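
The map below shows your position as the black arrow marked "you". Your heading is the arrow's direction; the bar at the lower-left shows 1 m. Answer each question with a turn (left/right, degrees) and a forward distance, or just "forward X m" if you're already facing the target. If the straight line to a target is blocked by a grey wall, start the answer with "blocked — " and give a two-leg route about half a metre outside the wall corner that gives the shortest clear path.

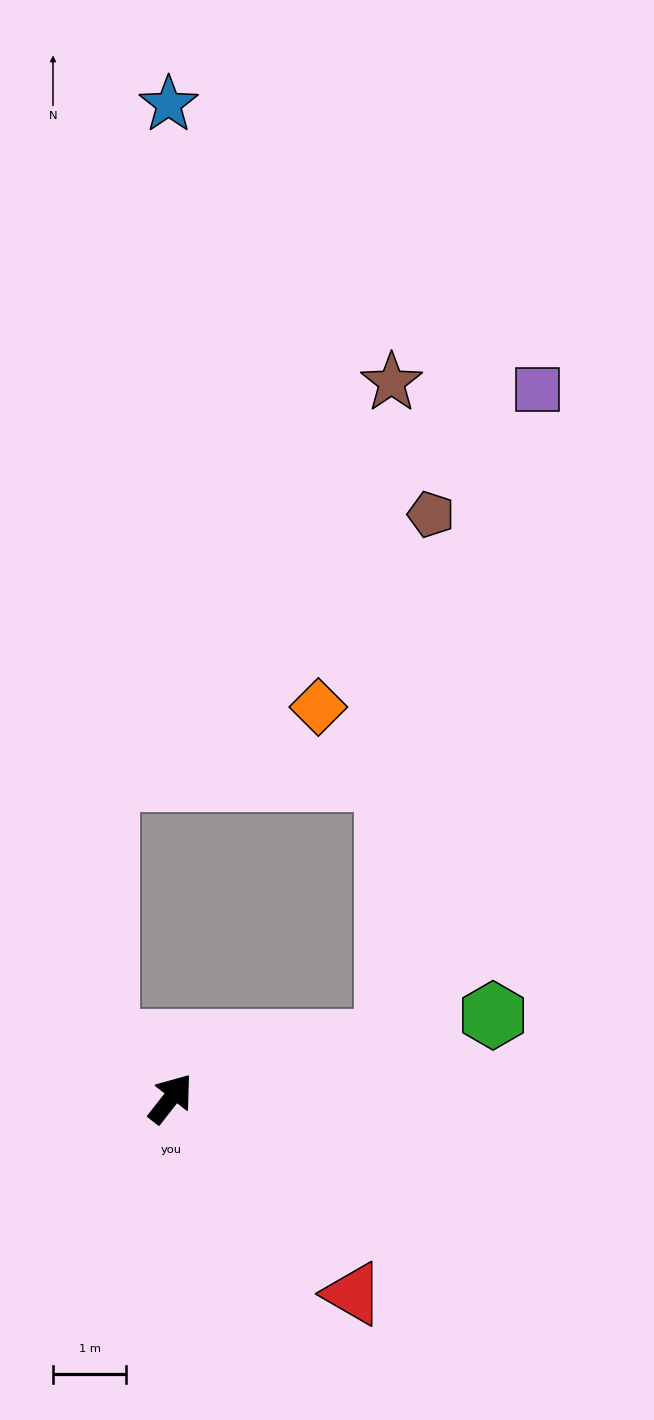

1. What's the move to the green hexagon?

turn right 38°, forward 4.6 m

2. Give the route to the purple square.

blocked — turn right 37°, forward 3.0 m, then turn left 62°, forward 9.2 m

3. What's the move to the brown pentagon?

blocked — turn right 37°, forward 3.0 m, then turn left 70°, forward 7.2 m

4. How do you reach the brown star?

blocked — turn right 37°, forward 3.0 m, then turn left 74°, forward 9.0 m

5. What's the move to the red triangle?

turn right 99°, forward 3.7 m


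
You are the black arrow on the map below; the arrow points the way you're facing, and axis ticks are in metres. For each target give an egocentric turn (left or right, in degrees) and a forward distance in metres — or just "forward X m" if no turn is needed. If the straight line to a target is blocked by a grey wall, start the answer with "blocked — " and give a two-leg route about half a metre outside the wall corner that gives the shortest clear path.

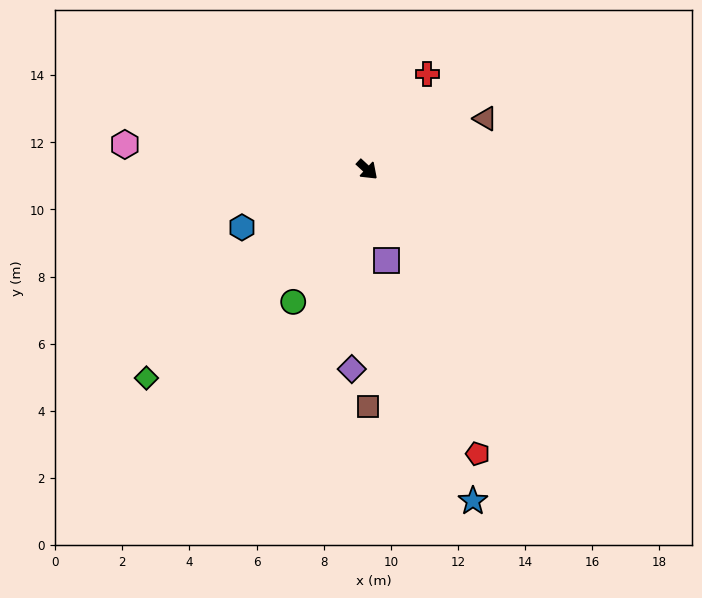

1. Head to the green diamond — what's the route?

turn right 94°, forward 9.0 m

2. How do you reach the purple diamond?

turn right 52°, forward 6.0 m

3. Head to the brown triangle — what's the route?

turn left 66°, forward 3.8 m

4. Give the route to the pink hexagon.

turn right 143°, forward 7.3 m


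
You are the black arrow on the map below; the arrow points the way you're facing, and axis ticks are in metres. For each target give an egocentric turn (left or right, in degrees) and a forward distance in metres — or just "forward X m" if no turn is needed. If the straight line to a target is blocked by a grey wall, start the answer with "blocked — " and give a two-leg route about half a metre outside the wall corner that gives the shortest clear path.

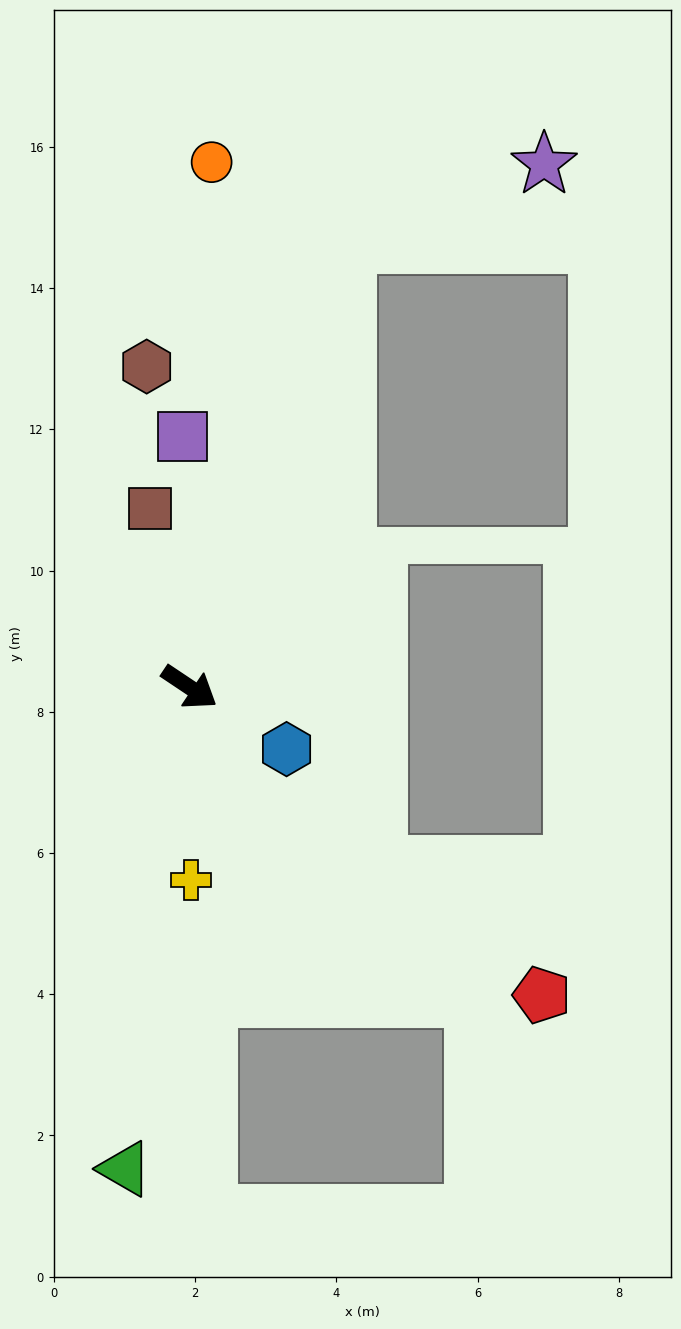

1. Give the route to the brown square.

turn left 136°, forward 2.6 m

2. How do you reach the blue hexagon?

forward 1.6 m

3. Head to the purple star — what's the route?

blocked — turn left 104°, forward 6.7 m, then turn right 49°, forward 3.0 m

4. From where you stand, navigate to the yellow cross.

turn right 56°, forward 2.7 m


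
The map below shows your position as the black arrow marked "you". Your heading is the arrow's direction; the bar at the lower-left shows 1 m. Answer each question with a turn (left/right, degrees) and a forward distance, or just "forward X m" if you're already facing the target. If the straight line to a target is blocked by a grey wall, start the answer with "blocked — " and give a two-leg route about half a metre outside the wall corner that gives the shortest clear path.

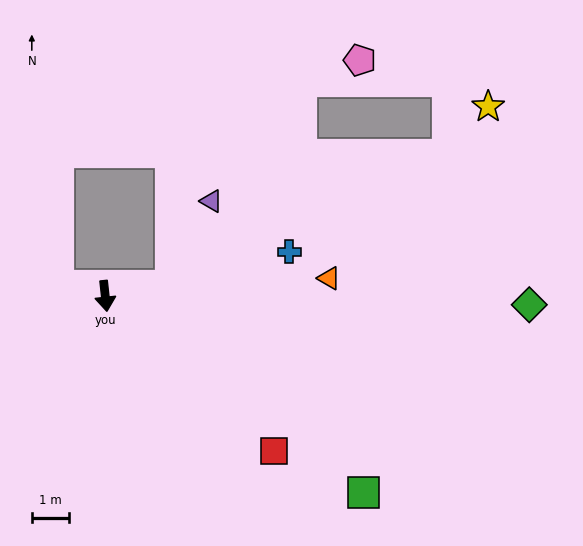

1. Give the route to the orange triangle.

turn left 88°, forward 6.0 m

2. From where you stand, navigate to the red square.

turn left 41°, forward 6.1 m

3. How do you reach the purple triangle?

blocked — turn left 93°, forward 1.8 m, then turn left 55°, forward 2.5 m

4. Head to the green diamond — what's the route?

turn left 83°, forward 11.3 m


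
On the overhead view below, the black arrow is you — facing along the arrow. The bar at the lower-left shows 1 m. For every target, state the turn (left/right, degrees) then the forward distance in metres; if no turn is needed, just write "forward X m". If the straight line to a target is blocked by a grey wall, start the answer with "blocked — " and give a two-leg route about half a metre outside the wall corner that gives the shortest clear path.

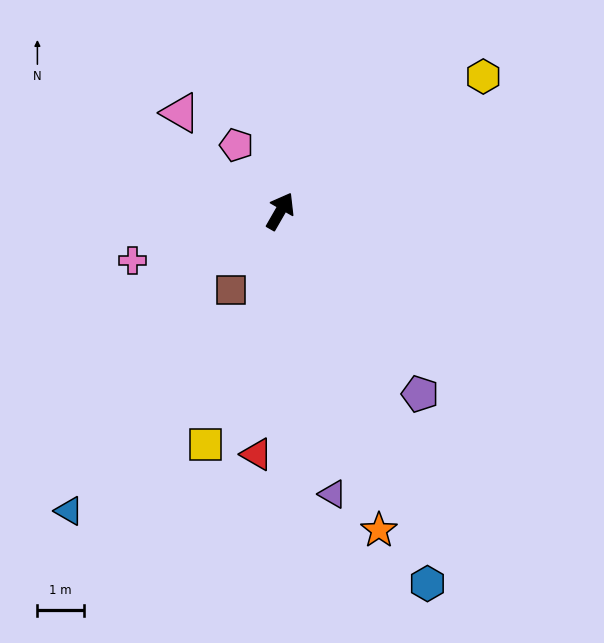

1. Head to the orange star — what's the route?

turn right 133°, forward 7.1 m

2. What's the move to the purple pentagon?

turn right 113°, forward 4.9 m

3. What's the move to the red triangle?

turn right 156°, forward 5.2 m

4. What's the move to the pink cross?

turn left 138°, forward 3.3 m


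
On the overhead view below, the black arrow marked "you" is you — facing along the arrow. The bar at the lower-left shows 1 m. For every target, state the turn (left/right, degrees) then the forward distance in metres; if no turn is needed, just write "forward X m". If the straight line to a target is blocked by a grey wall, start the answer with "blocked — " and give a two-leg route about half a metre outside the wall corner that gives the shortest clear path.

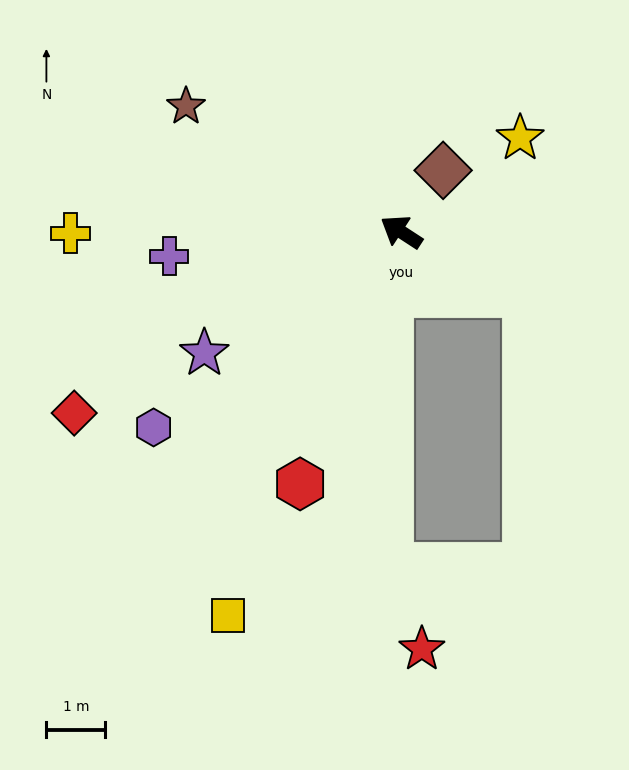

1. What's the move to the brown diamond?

turn right 91°, forward 1.3 m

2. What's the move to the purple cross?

turn left 39°, forward 4.0 m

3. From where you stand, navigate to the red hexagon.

turn left 101°, forward 4.6 m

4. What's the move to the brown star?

turn left 3°, forward 4.2 m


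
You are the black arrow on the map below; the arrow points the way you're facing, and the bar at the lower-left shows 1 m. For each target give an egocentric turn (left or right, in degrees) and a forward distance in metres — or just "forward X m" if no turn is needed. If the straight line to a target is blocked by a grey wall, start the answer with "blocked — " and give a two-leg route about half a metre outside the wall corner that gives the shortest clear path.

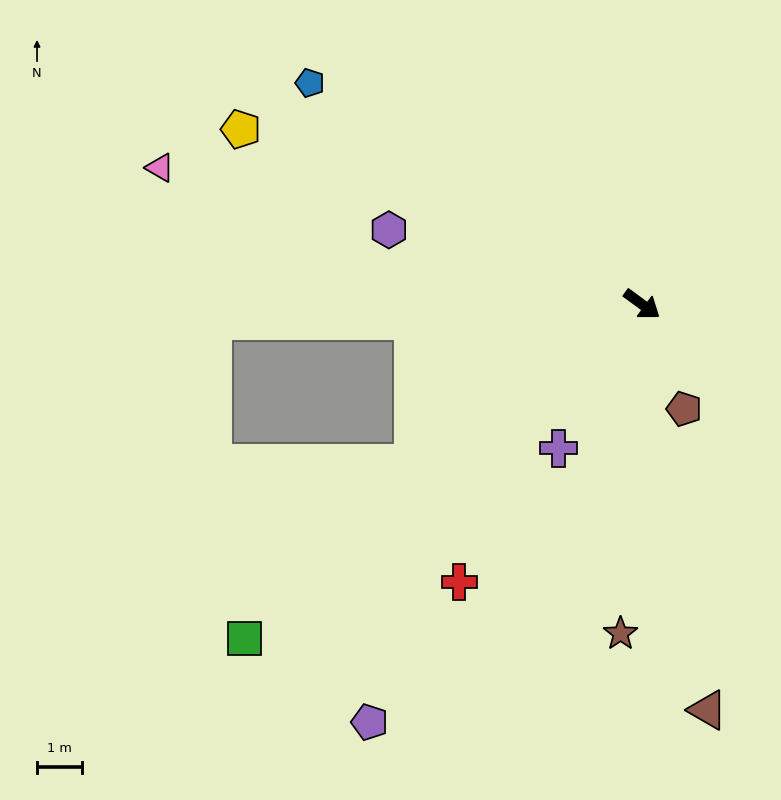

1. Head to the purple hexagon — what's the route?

turn right 160°, forward 5.9 m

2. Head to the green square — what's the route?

turn right 104°, forward 11.7 m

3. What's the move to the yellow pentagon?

turn right 167°, forward 9.8 m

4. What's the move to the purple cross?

turn right 84°, forward 3.7 m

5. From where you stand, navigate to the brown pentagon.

turn right 32°, forward 2.5 m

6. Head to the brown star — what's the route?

turn right 58°, forward 7.4 m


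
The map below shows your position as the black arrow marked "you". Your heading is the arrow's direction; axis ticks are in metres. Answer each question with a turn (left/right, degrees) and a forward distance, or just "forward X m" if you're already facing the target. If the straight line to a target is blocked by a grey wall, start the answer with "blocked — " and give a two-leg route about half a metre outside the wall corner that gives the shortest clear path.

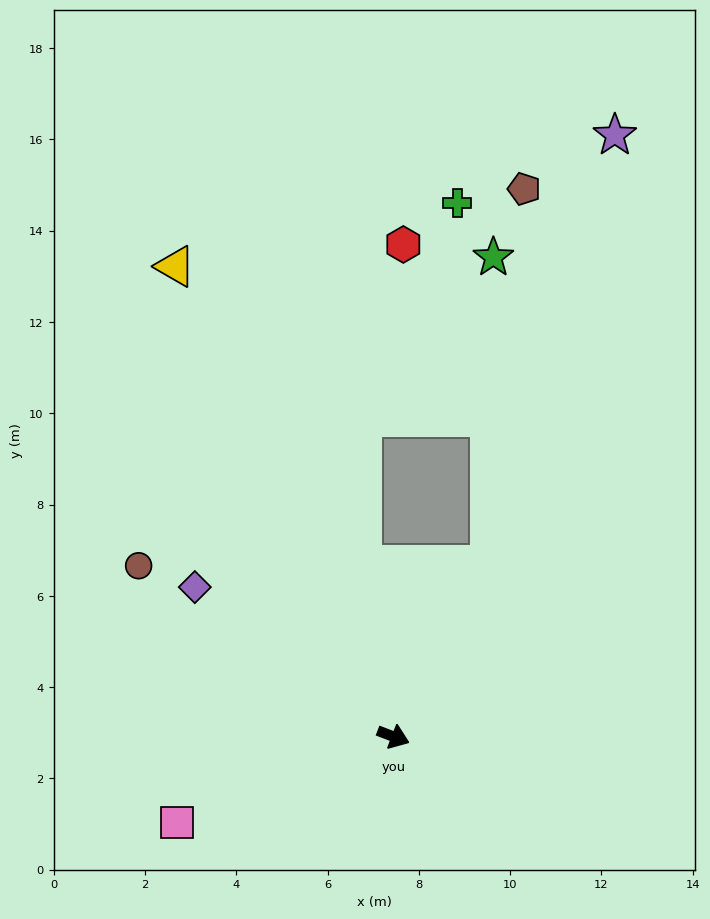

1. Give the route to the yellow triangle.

turn left 136°, forward 11.4 m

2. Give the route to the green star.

blocked — turn left 82°, forward 4.3 m, then turn left 28°, forward 6.7 m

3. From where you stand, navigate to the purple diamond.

turn left 164°, forward 5.4 m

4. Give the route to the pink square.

turn right 137°, forward 5.1 m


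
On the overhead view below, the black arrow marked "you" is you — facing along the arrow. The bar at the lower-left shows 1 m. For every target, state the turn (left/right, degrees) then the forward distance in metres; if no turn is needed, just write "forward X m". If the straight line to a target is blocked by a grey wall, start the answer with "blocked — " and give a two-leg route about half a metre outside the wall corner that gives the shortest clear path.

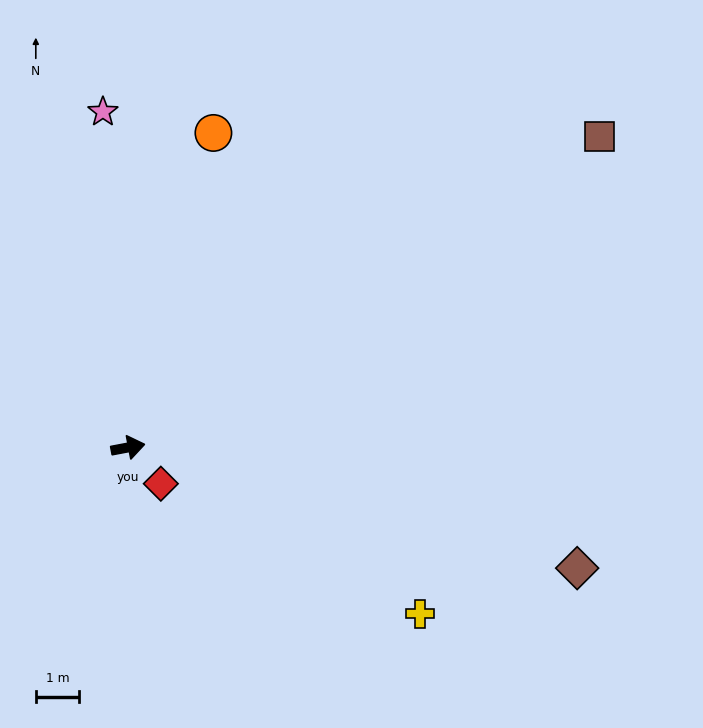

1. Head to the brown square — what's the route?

turn left 23°, forward 13.0 m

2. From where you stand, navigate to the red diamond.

turn right 58°, forward 1.1 m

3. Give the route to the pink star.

turn left 84°, forward 7.8 m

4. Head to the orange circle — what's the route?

turn left 64°, forward 7.5 m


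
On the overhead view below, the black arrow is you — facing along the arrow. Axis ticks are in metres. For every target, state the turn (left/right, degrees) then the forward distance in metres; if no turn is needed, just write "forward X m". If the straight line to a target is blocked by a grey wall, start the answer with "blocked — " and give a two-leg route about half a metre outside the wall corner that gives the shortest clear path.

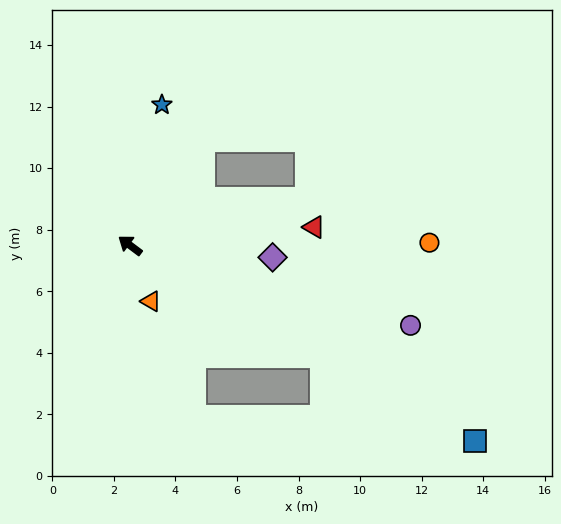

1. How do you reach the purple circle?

turn right 159°, forward 9.5 m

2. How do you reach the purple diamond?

turn right 148°, forward 4.6 m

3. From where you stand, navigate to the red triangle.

turn right 138°, forward 6.0 m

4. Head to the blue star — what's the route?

turn right 66°, forward 4.7 m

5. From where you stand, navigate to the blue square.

turn right 173°, forward 12.9 m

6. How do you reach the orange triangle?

turn left 147°, forward 1.9 m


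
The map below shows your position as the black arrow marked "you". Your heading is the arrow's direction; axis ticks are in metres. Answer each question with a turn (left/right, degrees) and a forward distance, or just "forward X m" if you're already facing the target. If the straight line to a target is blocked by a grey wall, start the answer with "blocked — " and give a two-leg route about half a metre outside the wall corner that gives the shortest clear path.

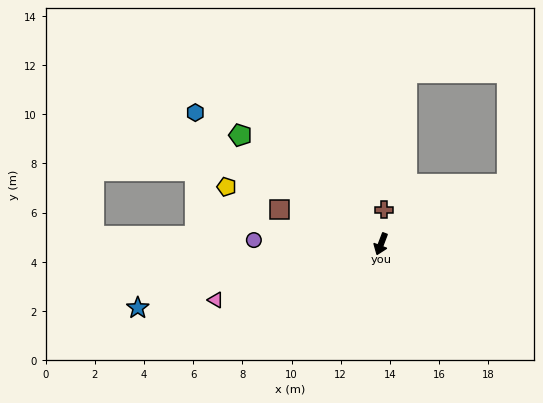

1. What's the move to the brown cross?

turn right 164°, forward 1.4 m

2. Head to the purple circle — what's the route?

turn right 71°, forward 5.2 m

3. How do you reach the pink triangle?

turn right 50°, forward 7.1 m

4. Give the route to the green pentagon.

turn right 107°, forward 7.2 m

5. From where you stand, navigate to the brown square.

turn right 88°, forward 4.4 m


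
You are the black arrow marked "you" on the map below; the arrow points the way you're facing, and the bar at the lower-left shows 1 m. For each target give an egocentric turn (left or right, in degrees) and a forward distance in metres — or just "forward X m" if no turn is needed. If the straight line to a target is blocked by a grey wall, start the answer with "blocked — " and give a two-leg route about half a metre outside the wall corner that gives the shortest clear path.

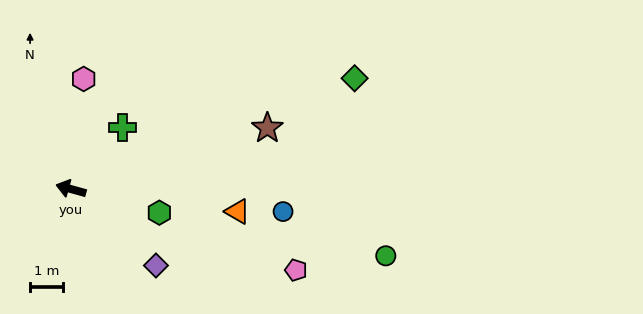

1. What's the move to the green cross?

turn right 114°, forward 2.5 m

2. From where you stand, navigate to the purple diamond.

turn left 154°, forward 3.5 m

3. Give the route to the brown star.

turn right 147°, forward 6.3 m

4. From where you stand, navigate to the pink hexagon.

turn right 81°, forward 3.4 m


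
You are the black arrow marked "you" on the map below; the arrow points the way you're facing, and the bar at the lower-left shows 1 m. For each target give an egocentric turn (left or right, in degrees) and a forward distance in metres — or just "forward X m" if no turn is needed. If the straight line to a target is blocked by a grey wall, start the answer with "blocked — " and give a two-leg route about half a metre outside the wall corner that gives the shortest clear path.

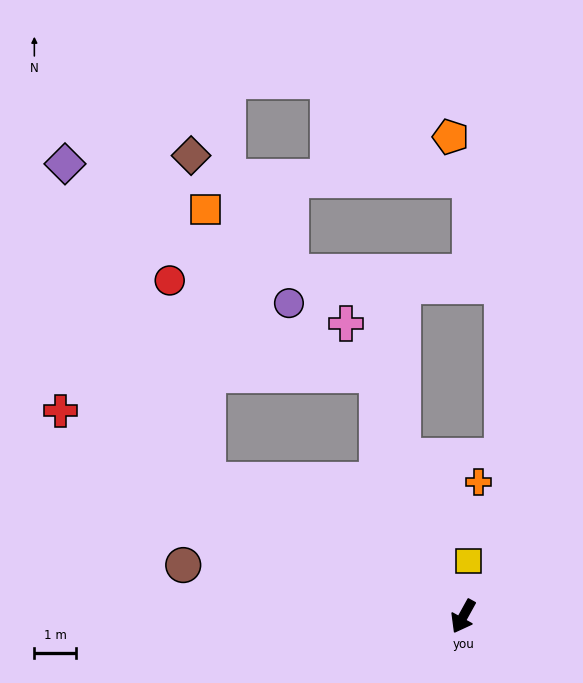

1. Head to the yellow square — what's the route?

turn right 157°, forward 1.4 m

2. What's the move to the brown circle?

turn right 71°, forward 6.9 m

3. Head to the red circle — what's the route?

blocked — turn right 131°, forward 6.2 m, then turn left 45°, forward 5.5 m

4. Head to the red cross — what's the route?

turn right 88°, forward 10.9 m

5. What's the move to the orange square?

blocked — turn right 89°, forward 7.0 m, then turn right 61°, forward 6.5 m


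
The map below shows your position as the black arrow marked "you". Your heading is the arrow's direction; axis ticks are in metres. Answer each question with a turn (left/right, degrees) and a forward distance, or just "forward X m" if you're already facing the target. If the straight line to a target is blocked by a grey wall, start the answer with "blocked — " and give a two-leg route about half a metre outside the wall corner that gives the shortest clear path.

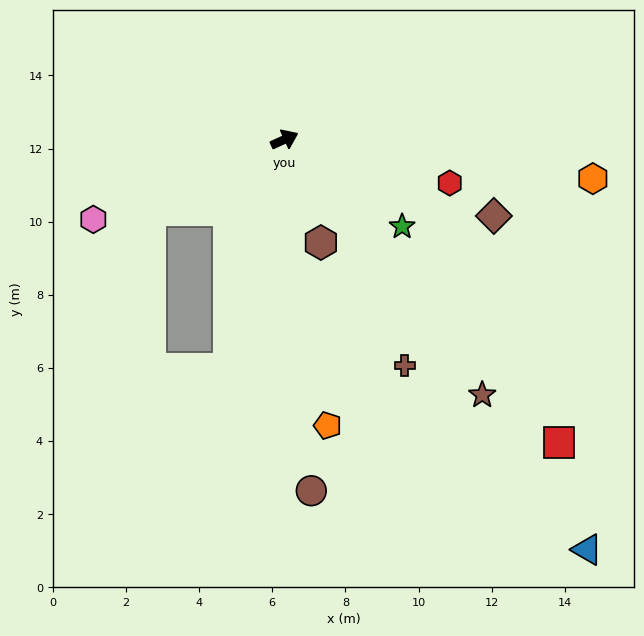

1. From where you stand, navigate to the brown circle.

turn right 110°, forward 9.6 m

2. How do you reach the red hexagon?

turn right 39°, forward 4.7 m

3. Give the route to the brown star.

turn right 77°, forward 8.8 m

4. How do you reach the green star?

turn right 61°, forward 4.0 m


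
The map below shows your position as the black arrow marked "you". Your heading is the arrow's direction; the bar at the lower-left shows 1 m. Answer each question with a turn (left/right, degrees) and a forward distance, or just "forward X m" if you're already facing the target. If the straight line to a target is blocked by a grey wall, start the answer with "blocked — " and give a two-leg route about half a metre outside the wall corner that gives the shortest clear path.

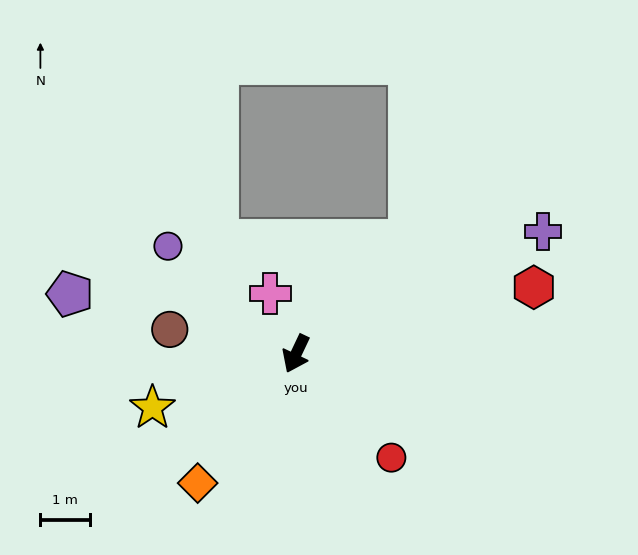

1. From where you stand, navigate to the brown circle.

turn right 76°, forward 2.6 m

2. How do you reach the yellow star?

turn right 44°, forward 3.1 m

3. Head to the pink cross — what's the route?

turn right 132°, forward 1.3 m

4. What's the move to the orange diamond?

turn right 12°, forward 3.3 m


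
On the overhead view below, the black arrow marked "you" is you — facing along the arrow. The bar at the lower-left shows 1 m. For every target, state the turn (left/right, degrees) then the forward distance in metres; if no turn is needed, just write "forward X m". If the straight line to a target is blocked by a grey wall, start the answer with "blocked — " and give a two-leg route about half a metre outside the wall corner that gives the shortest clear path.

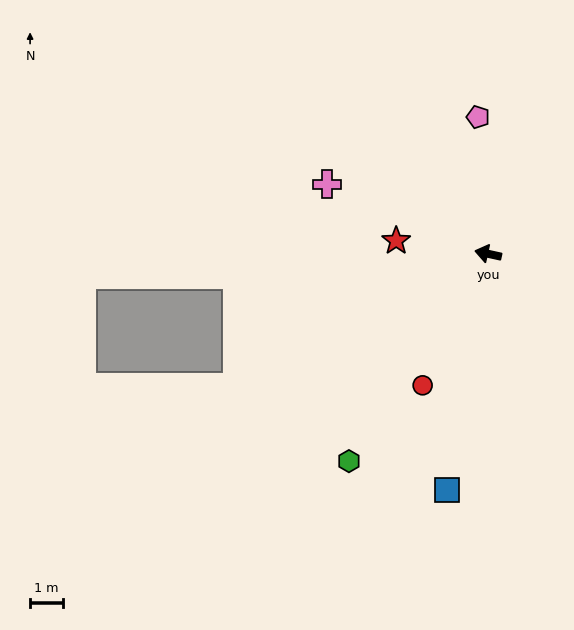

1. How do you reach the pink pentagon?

turn right 73°, forward 4.1 m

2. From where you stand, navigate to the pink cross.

turn right 11°, forward 5.3 m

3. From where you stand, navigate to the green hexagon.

turn left 69°, forward 7.5 m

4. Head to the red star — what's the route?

turn left 4°, forward 2.8 m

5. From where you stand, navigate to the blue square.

turn left 93°, forward 7.2 m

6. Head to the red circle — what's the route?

turn left 76°, forward 4.4 m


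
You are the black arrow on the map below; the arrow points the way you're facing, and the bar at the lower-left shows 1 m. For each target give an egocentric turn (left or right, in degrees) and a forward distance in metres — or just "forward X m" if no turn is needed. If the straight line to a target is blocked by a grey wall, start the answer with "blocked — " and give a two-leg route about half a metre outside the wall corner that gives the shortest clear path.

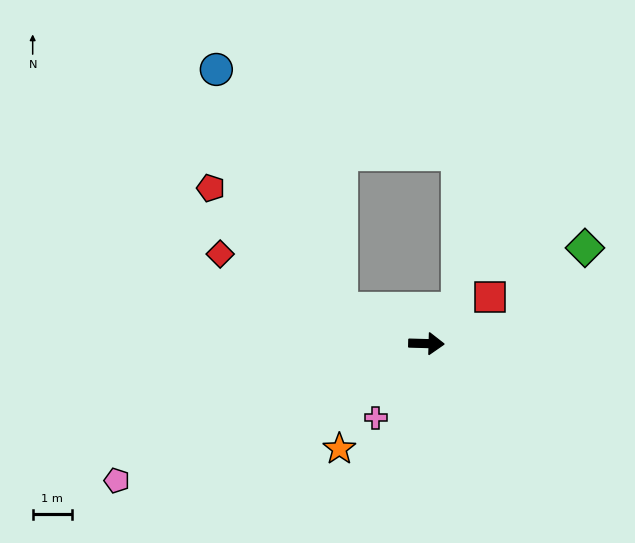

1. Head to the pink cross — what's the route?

turn right 123°, forward 2.3 m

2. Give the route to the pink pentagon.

turn right 155°, forward 8.6 m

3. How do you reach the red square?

turn left 38°, forward 2.0 m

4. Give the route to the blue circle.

blocked — turn left 159°, forward 2.3 m, then turn right 40°, forward 6.9 m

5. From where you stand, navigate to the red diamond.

turn left 158°, forward 5.7 m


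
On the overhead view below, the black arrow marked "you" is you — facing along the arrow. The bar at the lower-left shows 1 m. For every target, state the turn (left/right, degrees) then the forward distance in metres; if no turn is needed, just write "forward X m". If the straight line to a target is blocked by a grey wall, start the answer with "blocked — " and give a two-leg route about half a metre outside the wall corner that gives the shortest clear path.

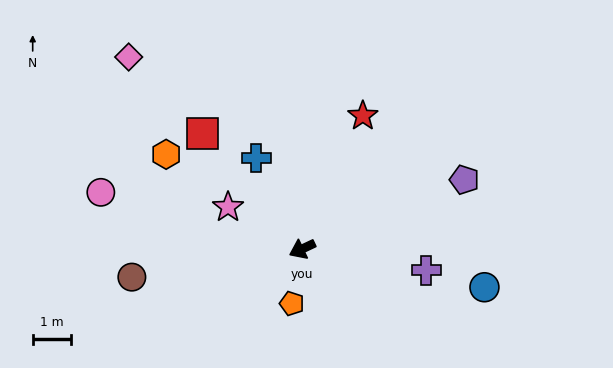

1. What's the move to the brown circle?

turn right 16°, forward 4.5 m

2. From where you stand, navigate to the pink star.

turn right 55°, forward 2.2 m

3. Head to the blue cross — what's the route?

turn right 88°, forward 2.7 m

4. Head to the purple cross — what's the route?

turn left 145°, forward 3.3 m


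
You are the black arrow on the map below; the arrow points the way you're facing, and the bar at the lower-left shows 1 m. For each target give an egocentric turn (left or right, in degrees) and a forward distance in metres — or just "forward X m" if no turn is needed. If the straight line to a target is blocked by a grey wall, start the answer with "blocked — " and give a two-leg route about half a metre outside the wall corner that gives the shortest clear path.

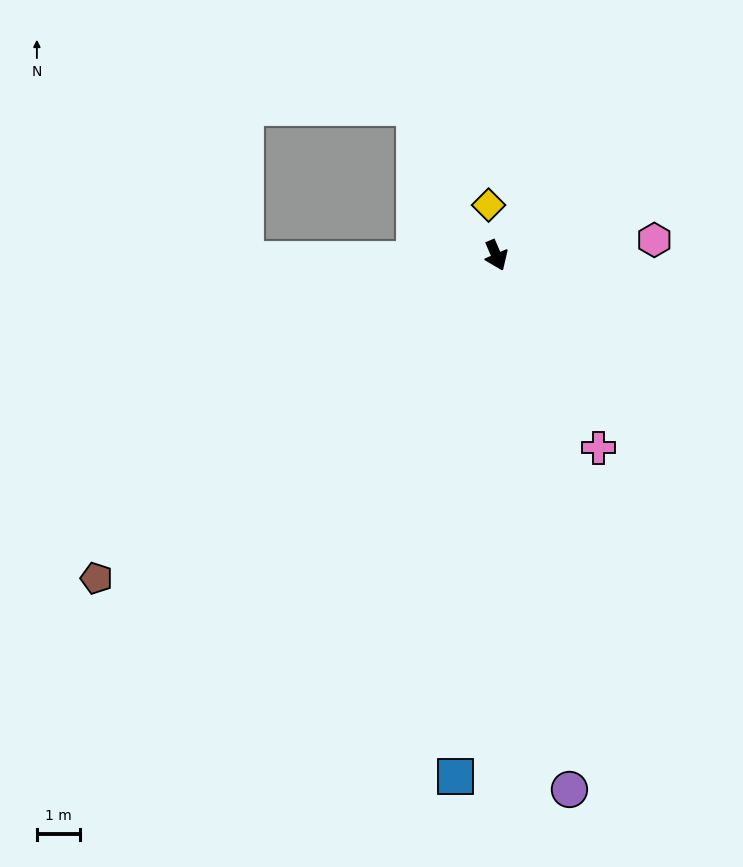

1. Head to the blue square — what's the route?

turn right 28°, forward 12.1 m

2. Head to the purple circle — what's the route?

turn right 15°, forward 12.5 m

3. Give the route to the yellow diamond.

turn left 165°, forward 1.2 m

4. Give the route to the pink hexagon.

turn left 72°, forward 3.7 m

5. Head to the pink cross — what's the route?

turn left 5°, forward 5.1 m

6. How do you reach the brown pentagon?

turn right 74°, forward 11.9 m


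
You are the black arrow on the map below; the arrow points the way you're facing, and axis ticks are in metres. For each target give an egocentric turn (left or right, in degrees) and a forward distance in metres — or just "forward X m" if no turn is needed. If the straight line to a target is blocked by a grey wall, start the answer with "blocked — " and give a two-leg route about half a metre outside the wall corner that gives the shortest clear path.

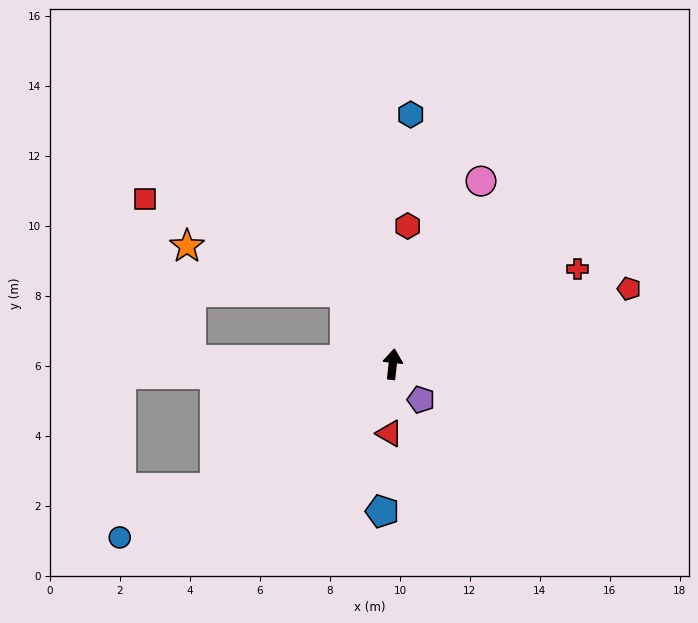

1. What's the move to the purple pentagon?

turn right 135°, forward 1.3 m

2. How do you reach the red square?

blocked — turn left 40°, forward 2.5 m, then turn left 31°, forward 6.3 m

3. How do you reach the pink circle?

turn right 20°, forward 5.8 m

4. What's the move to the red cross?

turn right 57°, forward 5.9 m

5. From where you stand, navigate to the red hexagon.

forward 4.0 m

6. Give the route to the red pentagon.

turn right 66°, forward 7.1 m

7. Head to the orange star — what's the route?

blocked — turn left 40°, forward 2.5 m, then turn left 40°, forward 4.7 m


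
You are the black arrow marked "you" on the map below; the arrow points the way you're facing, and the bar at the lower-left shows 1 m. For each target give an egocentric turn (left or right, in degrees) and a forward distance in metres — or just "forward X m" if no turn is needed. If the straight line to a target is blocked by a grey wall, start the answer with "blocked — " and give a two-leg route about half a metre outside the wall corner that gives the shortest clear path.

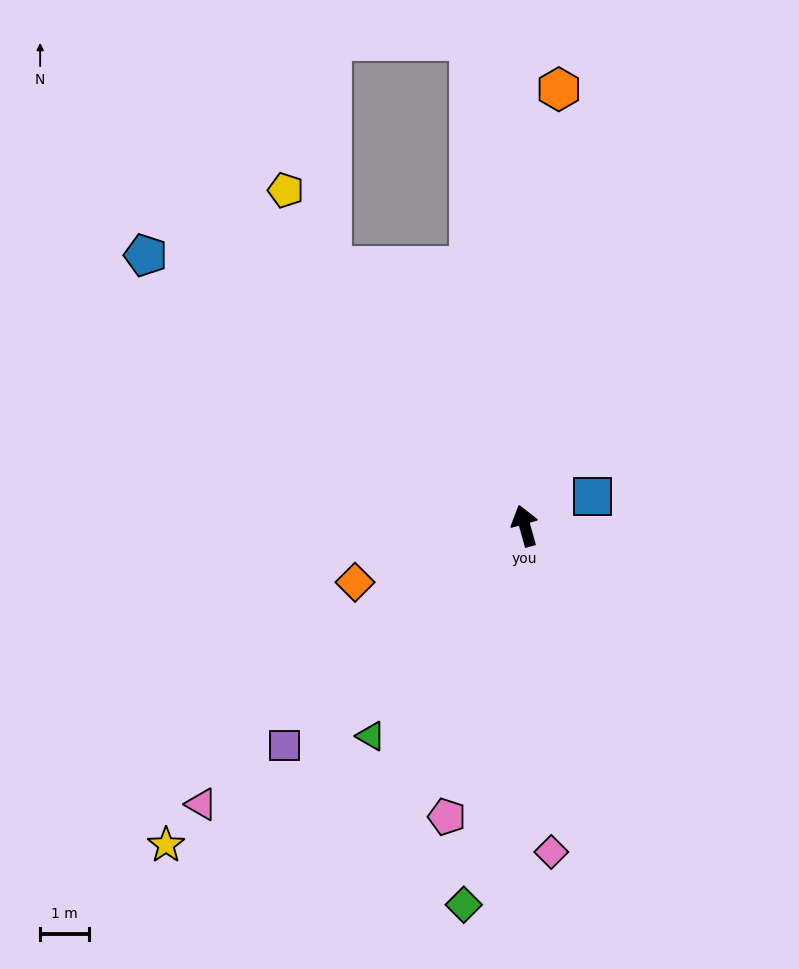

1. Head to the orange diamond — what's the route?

turn left 93°, forward 3.7 m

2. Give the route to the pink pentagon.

turn left 149°, forward 6.2 m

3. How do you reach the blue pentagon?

turn left 39°, forward 9.6 m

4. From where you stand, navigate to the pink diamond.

turn left 169°, forward 6.7 m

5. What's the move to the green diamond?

turn left 155°, forward 7.9 m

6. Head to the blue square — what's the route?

turn right 82°, forward 1.5 m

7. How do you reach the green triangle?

turn left 128°, forward 5.4 m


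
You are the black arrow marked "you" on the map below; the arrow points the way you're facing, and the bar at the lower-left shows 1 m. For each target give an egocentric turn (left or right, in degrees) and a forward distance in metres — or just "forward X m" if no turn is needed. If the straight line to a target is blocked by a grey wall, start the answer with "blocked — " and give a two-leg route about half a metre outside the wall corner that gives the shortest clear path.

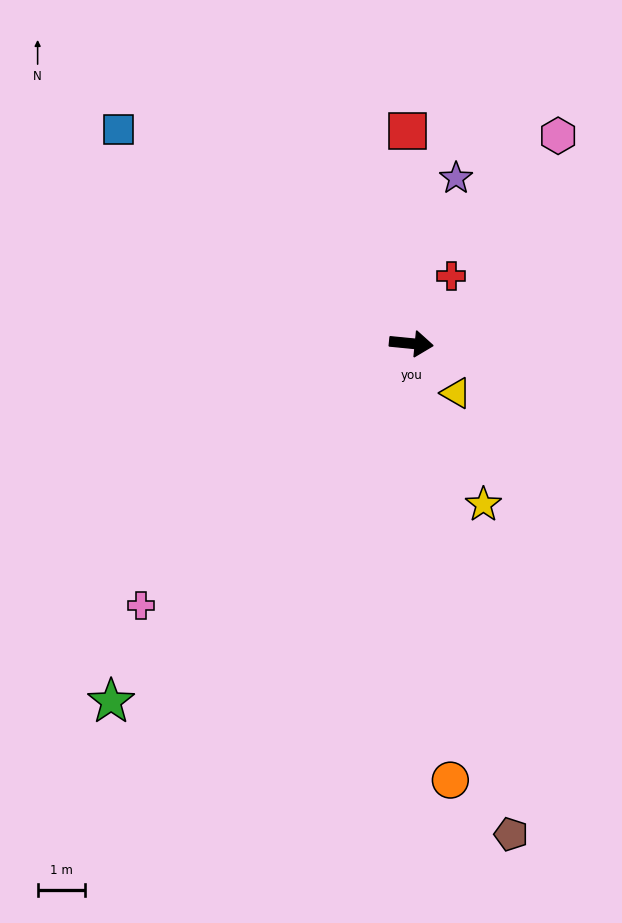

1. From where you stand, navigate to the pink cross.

turn right 130°, forward 8.0 m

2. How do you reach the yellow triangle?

turn right 42°, forward 1.4 m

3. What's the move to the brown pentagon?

turn right 73°, forward 10.7 m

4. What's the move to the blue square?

turn left 149°, forward 7.7 m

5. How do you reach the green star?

turn right 124°, forward 10.0 m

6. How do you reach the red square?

turn left 97°, forward 4.5 m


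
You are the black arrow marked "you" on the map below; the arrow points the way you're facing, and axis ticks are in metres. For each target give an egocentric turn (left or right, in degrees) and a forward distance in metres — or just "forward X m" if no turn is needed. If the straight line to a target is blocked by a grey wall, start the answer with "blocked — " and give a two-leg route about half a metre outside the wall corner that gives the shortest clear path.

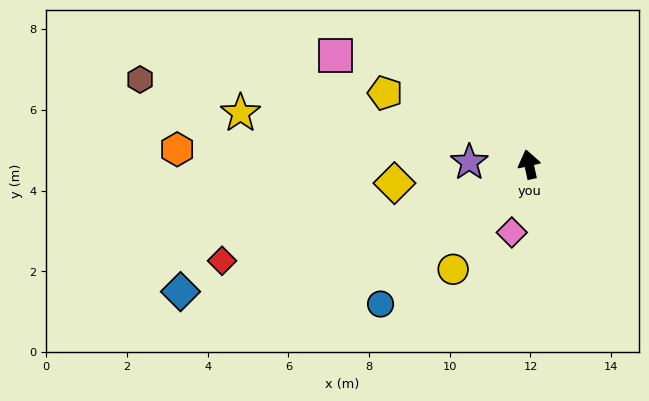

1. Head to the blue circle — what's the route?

turn left 121°, forward 5.1 m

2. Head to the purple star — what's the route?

turn left 76°, forward 1.5 m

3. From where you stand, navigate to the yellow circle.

turn left 132°, forward 3.2 m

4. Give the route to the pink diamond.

turn left 153°, forward 1.7 m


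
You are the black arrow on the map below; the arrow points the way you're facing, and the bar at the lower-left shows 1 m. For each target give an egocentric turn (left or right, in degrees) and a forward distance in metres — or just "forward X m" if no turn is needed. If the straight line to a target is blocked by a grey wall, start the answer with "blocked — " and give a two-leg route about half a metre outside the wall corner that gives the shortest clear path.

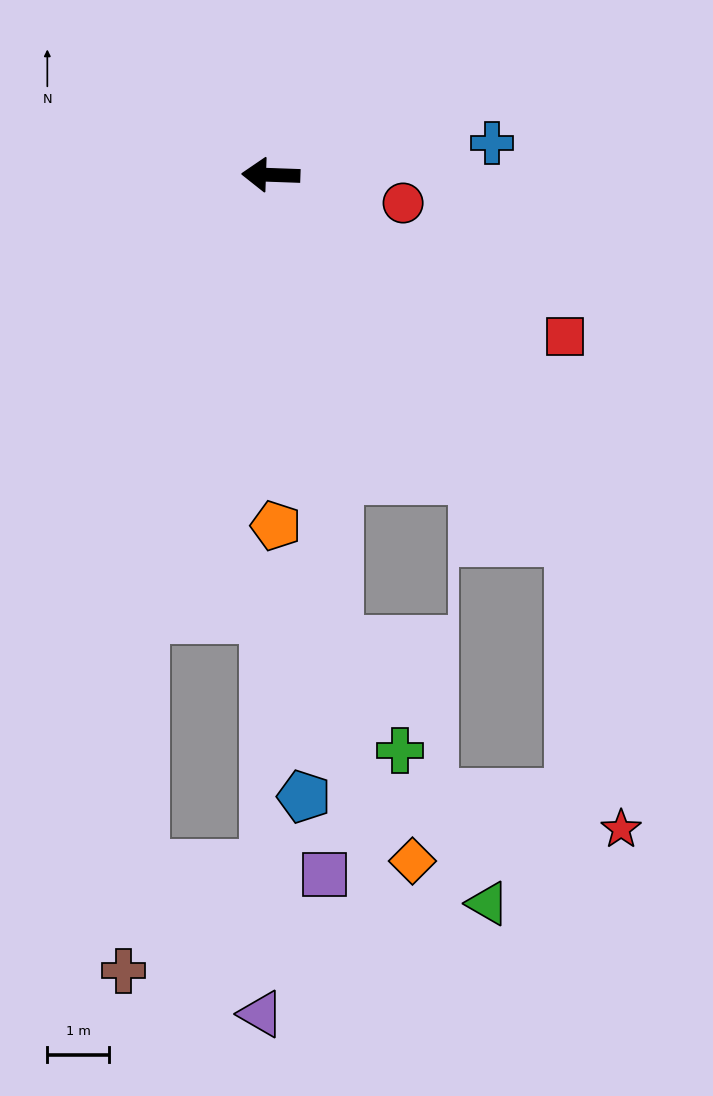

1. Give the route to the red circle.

turn left 170°, forward 2.2 m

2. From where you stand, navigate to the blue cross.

turn right 170°, forward 3.6 m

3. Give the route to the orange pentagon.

turn left 93°, forward 5.7 m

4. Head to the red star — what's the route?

blocked — turn left 132°, forward 7.7 m, then turn right 30°, forward 4.8 m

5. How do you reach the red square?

turn left 153°, forward 5.4 m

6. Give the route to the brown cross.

blocked — turn left 76°, forward 7.5 m, then turn left 13°, forward 5.7 m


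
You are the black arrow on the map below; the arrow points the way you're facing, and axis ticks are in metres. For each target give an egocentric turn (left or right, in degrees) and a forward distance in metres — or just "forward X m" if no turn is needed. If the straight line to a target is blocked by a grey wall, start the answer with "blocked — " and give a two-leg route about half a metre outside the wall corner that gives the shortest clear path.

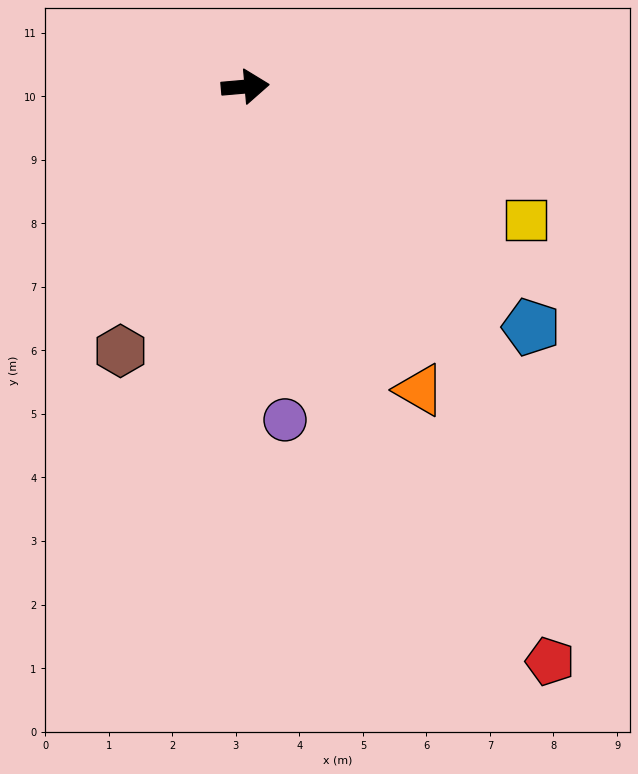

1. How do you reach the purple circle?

turn right 88°, forward 5.3 m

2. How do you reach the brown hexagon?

turn right 120°, forward 4.6 m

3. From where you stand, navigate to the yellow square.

turn right 30°, forward 4.9 m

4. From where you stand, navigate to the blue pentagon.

turn right 45°, forward 5.9 m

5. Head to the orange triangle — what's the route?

turn right 65°, forward 5.5 m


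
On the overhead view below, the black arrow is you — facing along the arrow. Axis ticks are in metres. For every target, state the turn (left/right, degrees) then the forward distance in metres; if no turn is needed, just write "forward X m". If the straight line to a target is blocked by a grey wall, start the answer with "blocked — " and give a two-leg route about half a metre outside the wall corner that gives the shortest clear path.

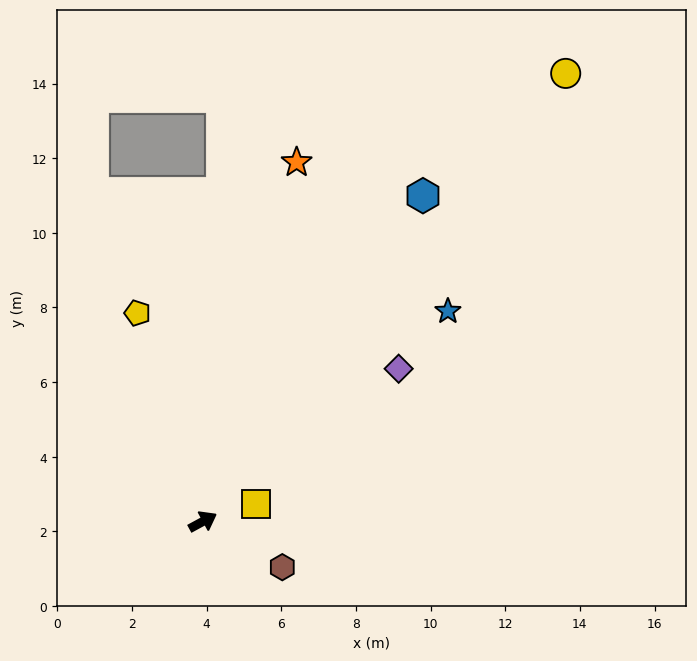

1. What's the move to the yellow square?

turn right 10°, forward 1.5 m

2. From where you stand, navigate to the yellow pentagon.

turn left 79°, forward 5.9 m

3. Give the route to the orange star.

turn left 47°, forward 9.9 m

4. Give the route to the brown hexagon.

turn right 58°, forward 2.5 m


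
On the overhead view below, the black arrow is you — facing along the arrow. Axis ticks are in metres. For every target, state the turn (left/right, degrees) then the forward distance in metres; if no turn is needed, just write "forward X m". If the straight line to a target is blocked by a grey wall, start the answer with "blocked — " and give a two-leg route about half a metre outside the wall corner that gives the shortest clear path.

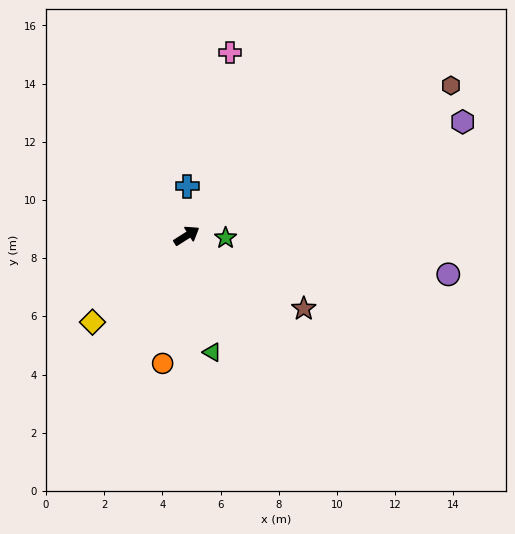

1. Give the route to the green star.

turn right 36°, forward 1.3 m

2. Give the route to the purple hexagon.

turn right 10°, forward 10.3 m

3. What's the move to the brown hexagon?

turn right 3°, forward 10.4 m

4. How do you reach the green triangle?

turn right 110°, forward 4.1 m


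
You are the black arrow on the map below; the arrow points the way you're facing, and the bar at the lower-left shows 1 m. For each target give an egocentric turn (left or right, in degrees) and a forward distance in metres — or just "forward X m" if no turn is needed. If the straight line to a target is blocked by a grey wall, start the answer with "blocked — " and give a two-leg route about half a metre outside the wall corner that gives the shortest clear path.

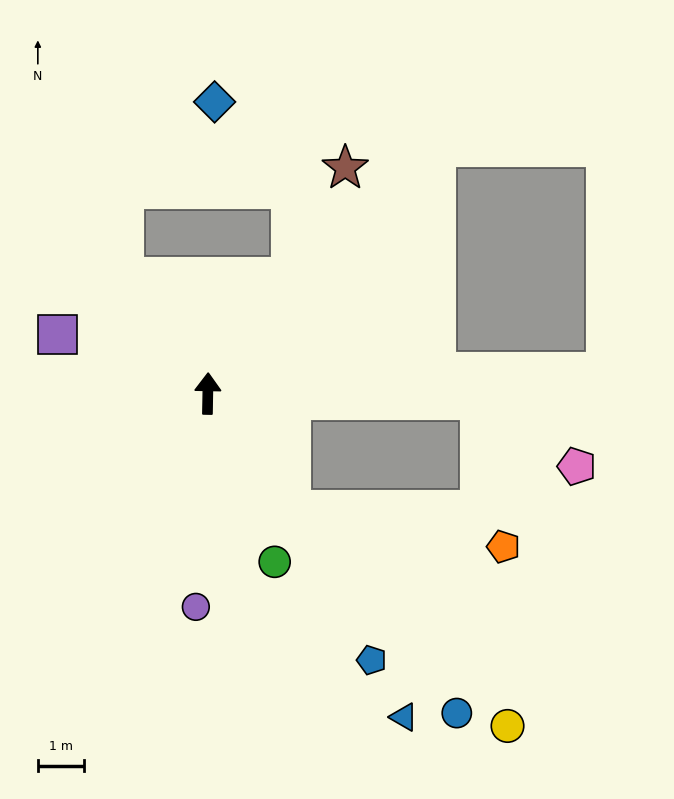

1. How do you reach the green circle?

turn right 157°, forward 3.9 m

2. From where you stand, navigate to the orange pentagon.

blocked — turn right 143°, forward 3.1 m, then turn left 44°, forward 4.6 m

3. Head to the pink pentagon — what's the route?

blocked — turn right 90°, forward 5.9 m, then turn right 33°, forward 2.5 m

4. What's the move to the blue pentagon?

turn right 147°, forward 6.7 m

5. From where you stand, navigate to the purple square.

turn left 70°, forward 3.5 m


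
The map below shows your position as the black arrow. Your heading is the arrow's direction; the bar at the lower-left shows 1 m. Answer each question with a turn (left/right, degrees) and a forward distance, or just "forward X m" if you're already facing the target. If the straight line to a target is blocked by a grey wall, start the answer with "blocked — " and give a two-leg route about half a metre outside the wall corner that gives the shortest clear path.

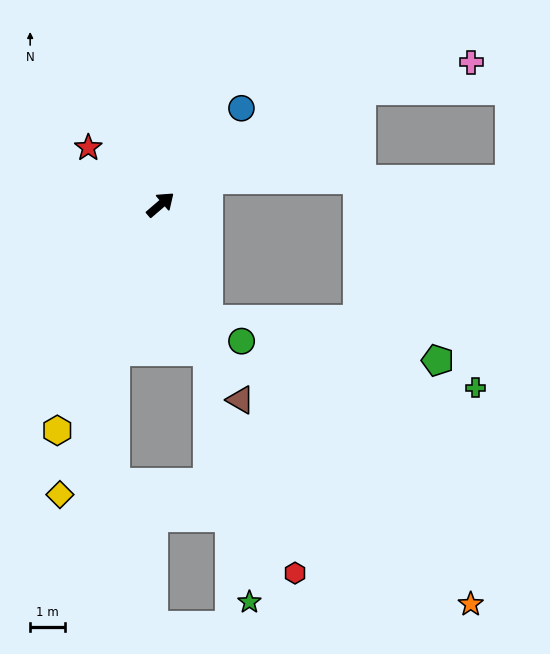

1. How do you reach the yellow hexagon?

turn right 155°, forward 7.2 m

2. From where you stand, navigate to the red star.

turn left 101°, forward 2.7 m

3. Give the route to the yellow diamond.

turn right 150°, forward 8.9 m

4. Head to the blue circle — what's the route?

turn left 9°, forward 3.6 m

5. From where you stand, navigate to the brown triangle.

turn right 108°, forward 6.1 m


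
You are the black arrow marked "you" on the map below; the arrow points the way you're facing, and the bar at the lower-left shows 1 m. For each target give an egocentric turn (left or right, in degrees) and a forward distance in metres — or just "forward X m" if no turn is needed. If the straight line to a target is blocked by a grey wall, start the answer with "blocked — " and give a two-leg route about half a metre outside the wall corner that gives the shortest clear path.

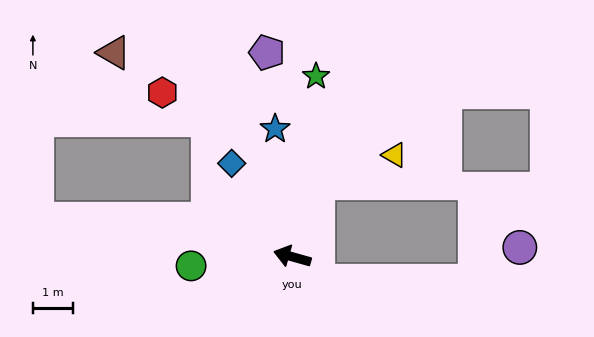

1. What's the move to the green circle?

turn left 21°, forward 2.5 m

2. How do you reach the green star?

turn right 82°, forward 4.6 m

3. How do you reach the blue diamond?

turn right 41°, forward 2.8 m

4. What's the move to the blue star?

turn right 67°, forward 3.2 m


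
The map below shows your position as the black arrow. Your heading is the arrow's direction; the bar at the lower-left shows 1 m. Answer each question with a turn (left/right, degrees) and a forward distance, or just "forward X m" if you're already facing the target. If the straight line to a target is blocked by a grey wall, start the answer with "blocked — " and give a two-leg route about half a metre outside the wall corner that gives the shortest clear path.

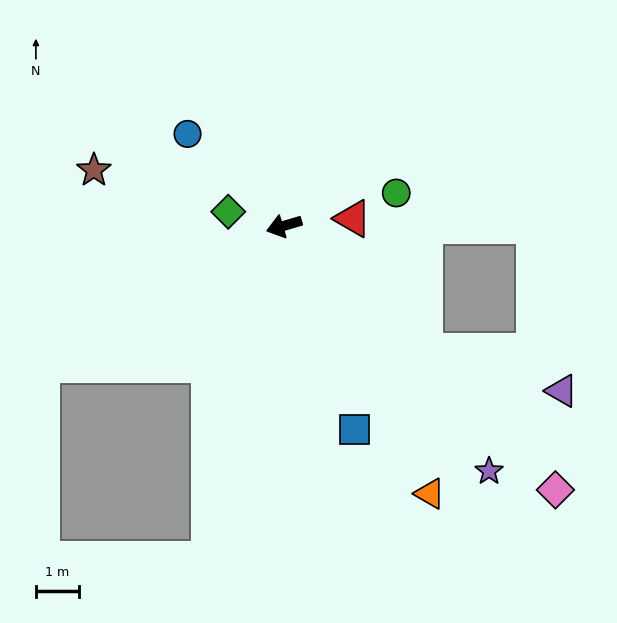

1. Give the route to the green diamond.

turn right 31°, forward 1.3 m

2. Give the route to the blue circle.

turn right 60°, forward 3.1 m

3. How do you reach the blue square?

turn left 93°, forward 5.0 m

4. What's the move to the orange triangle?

turn left 102°, forward 7.1 m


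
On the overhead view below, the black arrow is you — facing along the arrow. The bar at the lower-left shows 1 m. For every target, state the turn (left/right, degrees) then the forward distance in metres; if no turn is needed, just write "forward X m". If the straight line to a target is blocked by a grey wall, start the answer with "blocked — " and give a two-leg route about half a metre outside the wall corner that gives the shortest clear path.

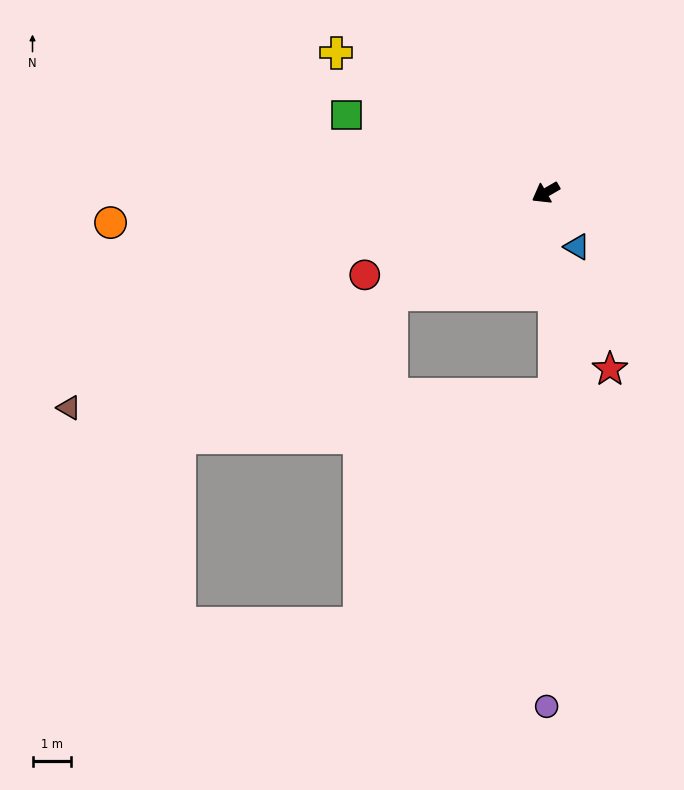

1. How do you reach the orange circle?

turn right 26°, forward 11.2 m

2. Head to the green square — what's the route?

turn right 51°, forward 5.5 m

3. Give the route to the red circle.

turn right 6°, forward 5.1 m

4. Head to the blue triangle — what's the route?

turn left 90°, forward 1.6 m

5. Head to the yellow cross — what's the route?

turn right 64°, forward 6.5 m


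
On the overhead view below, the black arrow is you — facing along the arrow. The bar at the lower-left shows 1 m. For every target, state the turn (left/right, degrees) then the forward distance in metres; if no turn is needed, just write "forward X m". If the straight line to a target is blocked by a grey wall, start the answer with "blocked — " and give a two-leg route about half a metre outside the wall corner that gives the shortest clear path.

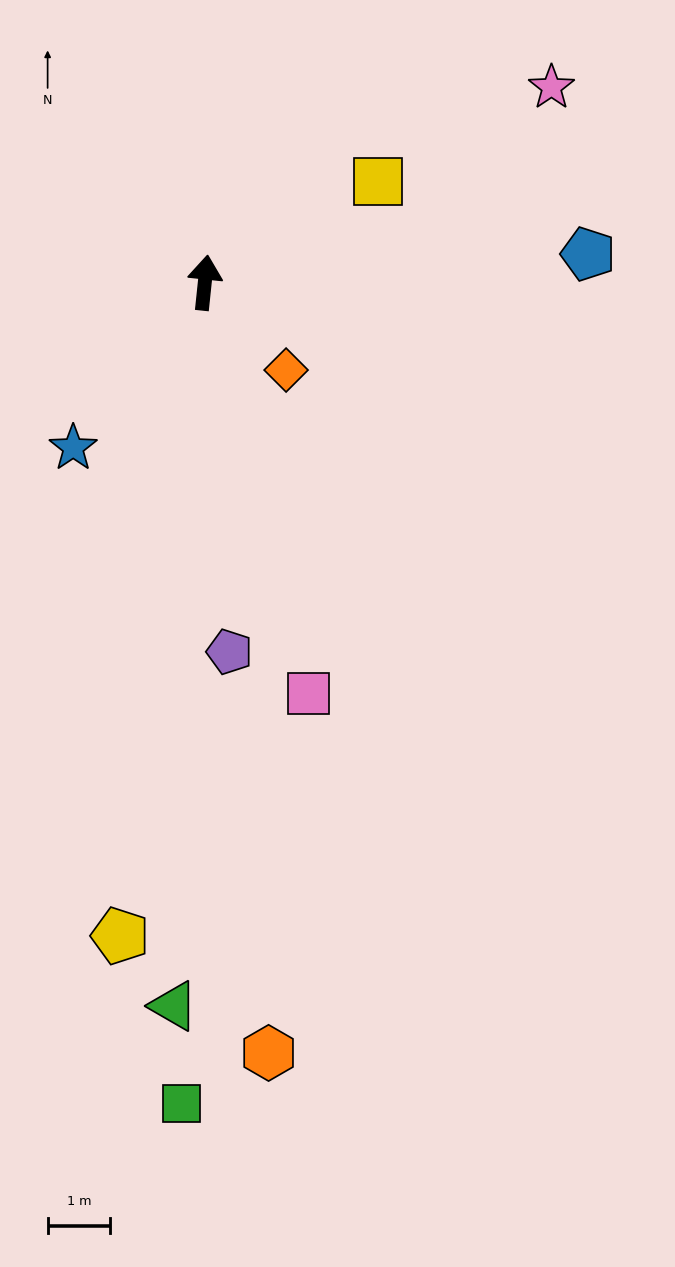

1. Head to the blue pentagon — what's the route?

turn right 80°, forward 6.2 m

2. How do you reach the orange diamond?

turn right 131°, forward 1.9 m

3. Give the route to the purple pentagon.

turn right 170°, forward 5.9 m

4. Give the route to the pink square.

turn right 160°, forward 6.8 m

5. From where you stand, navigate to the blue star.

turn left 147°, forward 3.4 m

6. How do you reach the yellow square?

turn right 54°, forward 3.2 m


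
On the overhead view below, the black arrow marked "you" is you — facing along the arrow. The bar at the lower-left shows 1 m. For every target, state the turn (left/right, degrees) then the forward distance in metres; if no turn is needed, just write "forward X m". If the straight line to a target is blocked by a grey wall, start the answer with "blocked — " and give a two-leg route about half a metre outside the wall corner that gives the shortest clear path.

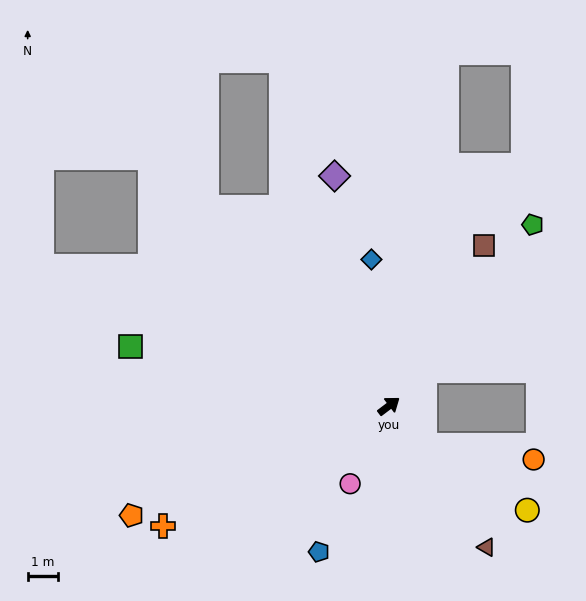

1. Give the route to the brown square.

turn left 22°, forward 6.2 m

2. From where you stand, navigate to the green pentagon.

turn left 14°, forward 7.7 m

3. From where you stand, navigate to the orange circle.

blocked — turn right 85°, forward 1.8 m, then turn left 41°, forward 3.7 m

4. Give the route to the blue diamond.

turn left 60°, forward 4.9 m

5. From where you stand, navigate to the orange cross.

turn left 171°, forward 8.5 m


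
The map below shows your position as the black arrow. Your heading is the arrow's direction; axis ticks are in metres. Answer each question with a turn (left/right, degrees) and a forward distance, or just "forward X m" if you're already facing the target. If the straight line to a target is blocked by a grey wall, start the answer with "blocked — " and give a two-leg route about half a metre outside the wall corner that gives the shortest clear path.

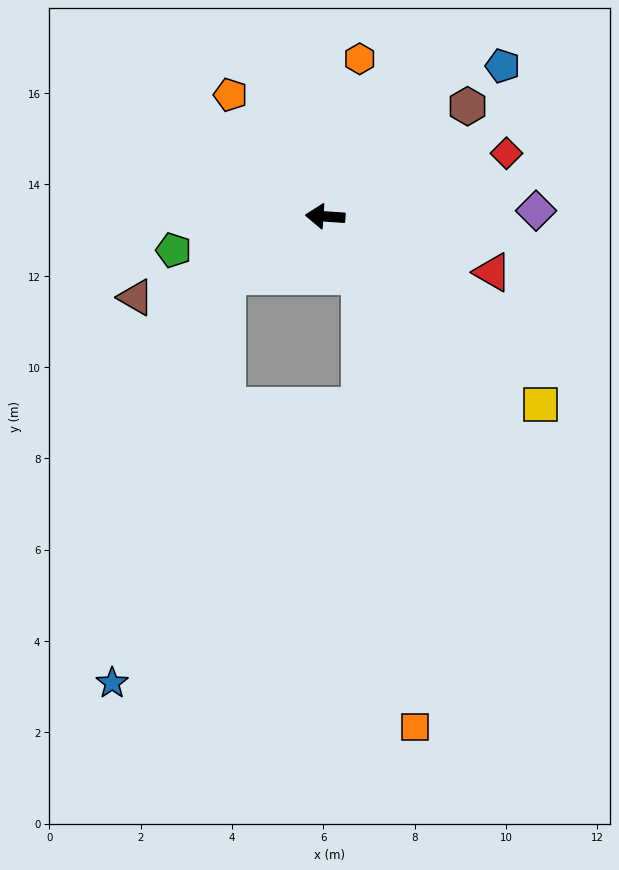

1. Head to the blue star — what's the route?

blocked — turn left 35°, forward 2.5 m, then turn left 43°, forward 9.3 m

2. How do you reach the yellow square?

turn left 143°, forward 6.3 m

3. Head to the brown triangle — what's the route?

turn left 27°, forward 4.5 m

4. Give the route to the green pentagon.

turn left 16°, forward 3.4 m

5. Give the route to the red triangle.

turn left 165°, forward 3.9 m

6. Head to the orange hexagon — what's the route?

turn right 98°, forward 3.5 m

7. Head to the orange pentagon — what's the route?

turn right 48°, forward 3.4 m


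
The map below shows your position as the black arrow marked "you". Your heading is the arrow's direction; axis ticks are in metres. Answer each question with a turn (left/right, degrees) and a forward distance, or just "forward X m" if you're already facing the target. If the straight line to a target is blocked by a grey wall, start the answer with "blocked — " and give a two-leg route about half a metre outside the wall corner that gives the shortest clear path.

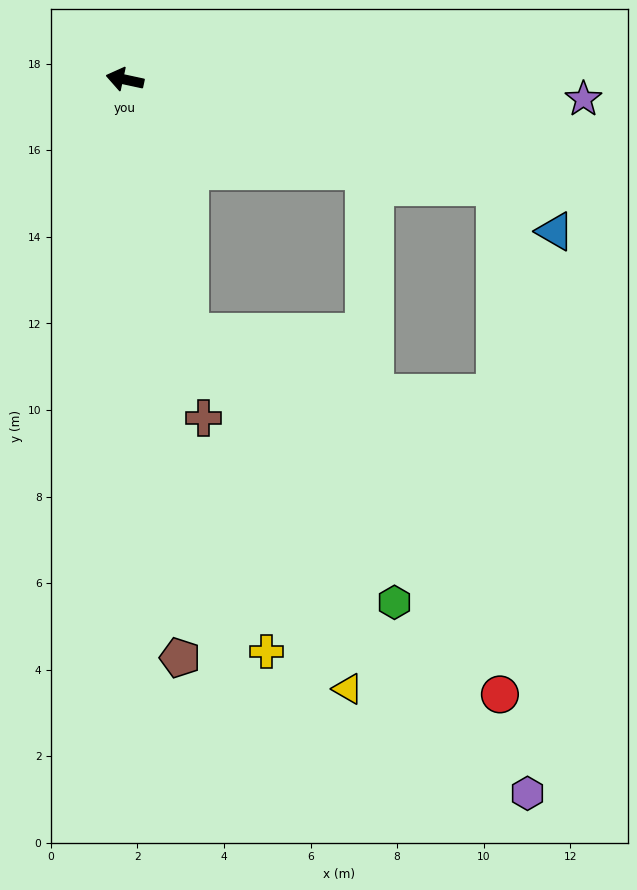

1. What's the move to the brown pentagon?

turn left 108°, forward 13.4 m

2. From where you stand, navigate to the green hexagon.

blocked — turn left 117°, forward 6.0 m, then turn left 22°, forward 7.8 m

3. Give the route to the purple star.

turn right 170°, forward 10.6 m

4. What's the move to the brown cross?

turn left 115°, forward 8.0 m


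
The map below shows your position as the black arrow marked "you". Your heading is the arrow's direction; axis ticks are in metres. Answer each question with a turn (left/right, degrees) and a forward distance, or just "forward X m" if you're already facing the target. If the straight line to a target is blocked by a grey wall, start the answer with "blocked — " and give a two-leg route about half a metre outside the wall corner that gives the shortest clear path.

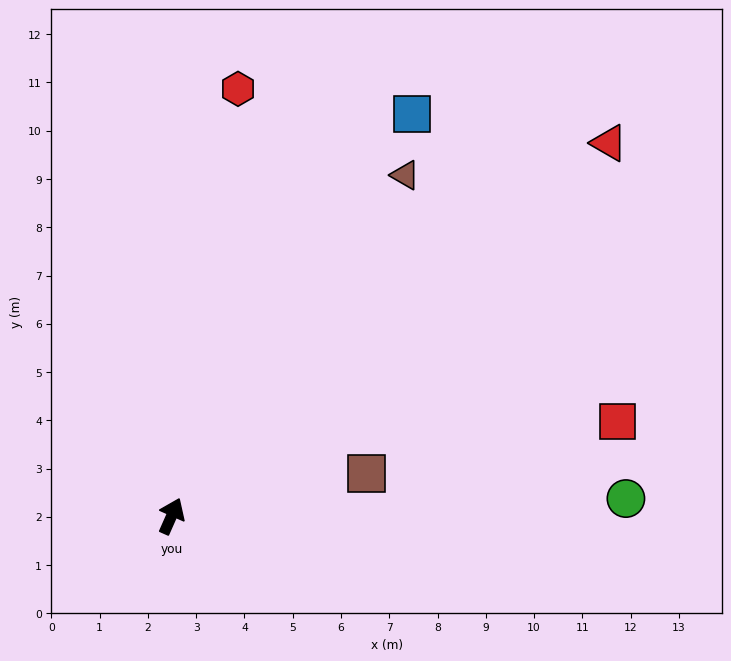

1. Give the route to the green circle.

turn right 64°, forward 9.4 m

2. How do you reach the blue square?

turn right 7°, forward 9.7 m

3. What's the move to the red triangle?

turn right 26°, forward 11.9 m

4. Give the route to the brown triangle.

turn right 11°, forward 8.6 m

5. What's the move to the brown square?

turn right 54°, forward 4.1 m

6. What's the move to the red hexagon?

turn left 15°, forward 9.0 m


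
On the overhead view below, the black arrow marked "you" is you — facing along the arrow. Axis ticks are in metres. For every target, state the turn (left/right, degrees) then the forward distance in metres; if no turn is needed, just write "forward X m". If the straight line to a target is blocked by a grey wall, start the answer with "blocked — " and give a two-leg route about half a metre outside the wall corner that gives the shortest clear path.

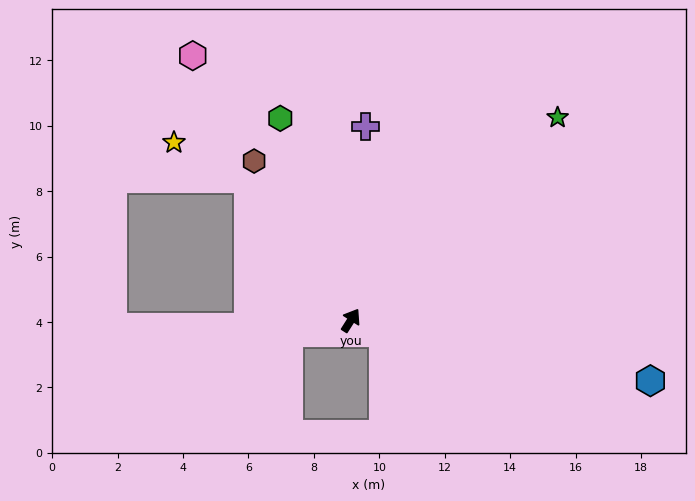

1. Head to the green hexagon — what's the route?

turn left 52°, forward 6.5 m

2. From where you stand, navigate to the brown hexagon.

turn left 64°, forward 5.7 m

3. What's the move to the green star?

turn right 13°, forward 8.9 m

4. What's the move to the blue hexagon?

turn right 69°, forward 9.3 m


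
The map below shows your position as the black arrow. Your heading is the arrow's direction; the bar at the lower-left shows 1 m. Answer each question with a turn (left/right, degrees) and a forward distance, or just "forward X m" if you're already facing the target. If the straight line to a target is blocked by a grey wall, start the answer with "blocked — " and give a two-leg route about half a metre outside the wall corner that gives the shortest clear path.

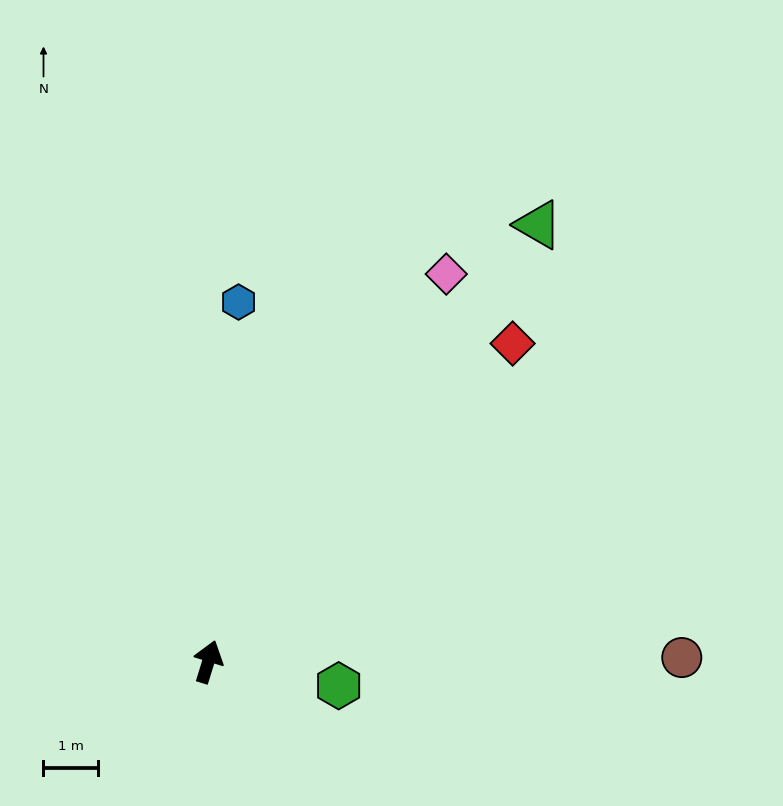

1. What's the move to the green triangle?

turn right 20°, forward 10.0 m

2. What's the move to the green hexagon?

turn right 83°, forward 2.4 m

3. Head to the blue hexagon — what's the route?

turn left 12°, forward 6.6 m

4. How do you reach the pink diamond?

turn right 14°, forward 8.3 m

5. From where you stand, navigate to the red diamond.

turn right 27°, forward 8.1 m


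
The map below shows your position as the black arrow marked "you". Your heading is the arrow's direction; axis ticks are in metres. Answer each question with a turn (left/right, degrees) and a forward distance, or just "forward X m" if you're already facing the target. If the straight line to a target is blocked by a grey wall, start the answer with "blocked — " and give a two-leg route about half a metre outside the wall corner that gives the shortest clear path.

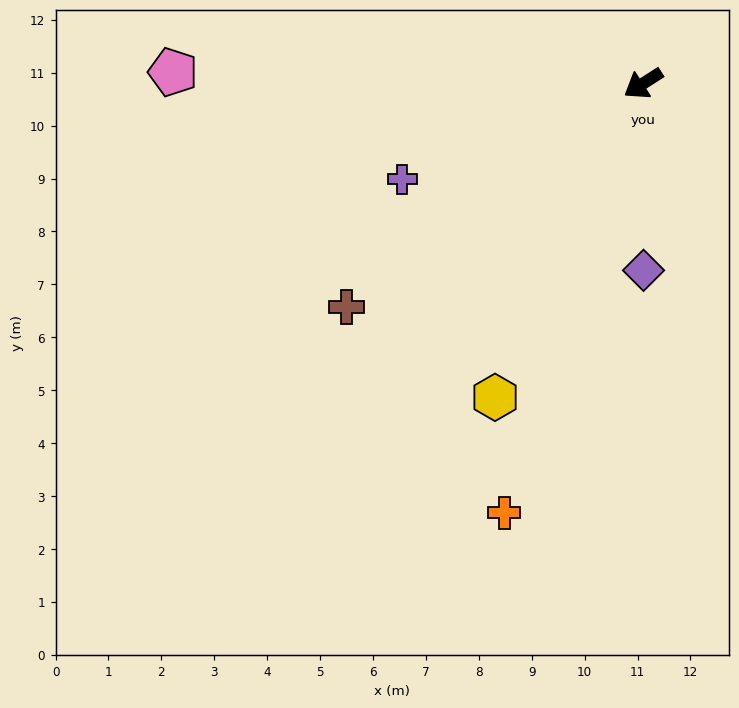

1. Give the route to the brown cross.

turn left 4°, forward 7.0 m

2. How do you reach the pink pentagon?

turn right 34°, forward 8.9 m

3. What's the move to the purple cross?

turn right 11°, forward 4.9 m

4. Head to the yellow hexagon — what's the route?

turn left 32°, forward 6.6 m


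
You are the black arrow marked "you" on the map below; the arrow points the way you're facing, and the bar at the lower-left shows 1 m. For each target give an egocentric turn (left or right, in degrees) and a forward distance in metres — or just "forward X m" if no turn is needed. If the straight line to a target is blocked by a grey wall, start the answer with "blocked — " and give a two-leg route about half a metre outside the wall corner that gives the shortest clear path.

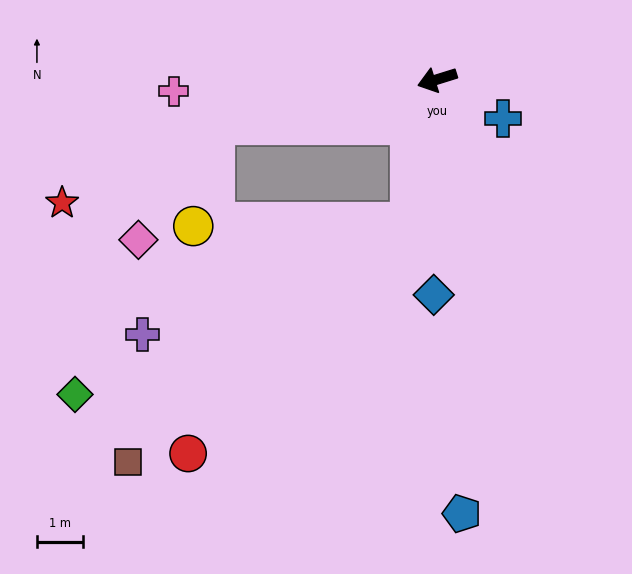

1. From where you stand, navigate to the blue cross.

turn left 132°, forward 1.7 m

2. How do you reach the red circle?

blocked — turn left 62°, forward 3.1 m, then turn right 33°, forward 6.9 m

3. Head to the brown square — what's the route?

blocked — turn left 62°, forward 3.1 m, then turn right 39°, forward 8.0 m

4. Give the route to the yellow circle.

blocked — turn right 6°, forward 4.9 m, then turn left 66°, forward 2.2 m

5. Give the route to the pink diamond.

blocked — turn right 6°, forward 4.9 m, then turn left 45°, forward 3.0 m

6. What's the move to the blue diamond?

turn left 72°, forward 4.7 m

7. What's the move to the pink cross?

turn right 15°, forward 5.7 m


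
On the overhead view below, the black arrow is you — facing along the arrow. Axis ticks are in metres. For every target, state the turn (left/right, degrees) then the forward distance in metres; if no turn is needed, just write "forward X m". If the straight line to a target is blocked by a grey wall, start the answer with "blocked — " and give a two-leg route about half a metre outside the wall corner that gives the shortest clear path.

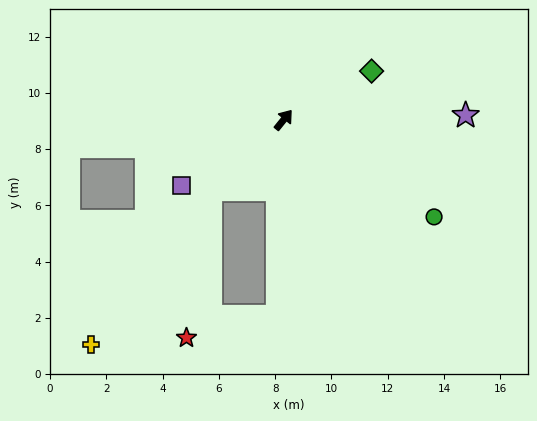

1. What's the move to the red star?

blocked — turn left 172°, forward 3.6 m, then turn left 38°, forward 5.4 m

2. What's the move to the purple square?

turn left 161°, forward 4.3 m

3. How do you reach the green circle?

turn right 84°, forward 6.4 m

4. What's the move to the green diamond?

turn right 22°, forward 3.6 m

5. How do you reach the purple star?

turn right 50°, forward 6.5 m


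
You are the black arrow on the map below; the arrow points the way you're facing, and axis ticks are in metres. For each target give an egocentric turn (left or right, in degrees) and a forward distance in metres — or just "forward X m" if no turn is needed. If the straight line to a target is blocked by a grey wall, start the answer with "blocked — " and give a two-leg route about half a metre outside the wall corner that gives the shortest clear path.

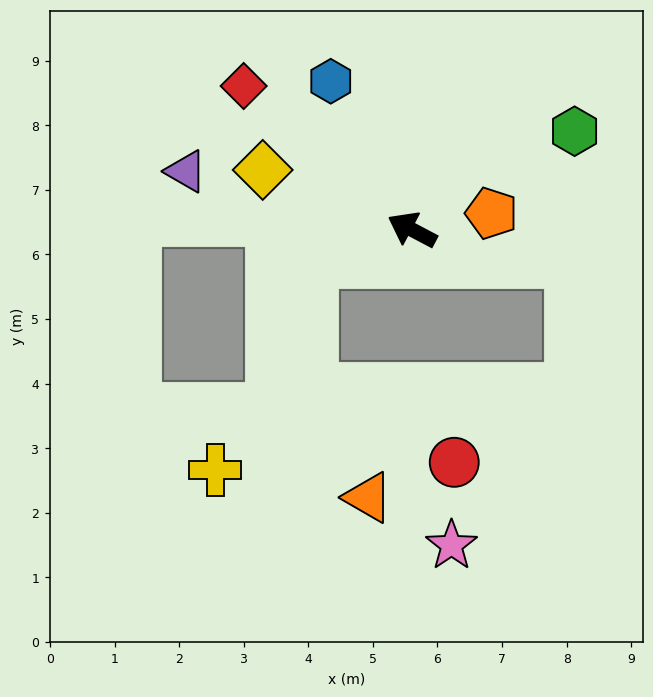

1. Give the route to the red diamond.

turn right 13°, forward 3.4 m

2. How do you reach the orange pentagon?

turn right 141°, forward 1.3 m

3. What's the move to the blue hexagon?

turn right 34°, forward 2.6 m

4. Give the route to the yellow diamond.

turn left 6°, forward 2.5 m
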